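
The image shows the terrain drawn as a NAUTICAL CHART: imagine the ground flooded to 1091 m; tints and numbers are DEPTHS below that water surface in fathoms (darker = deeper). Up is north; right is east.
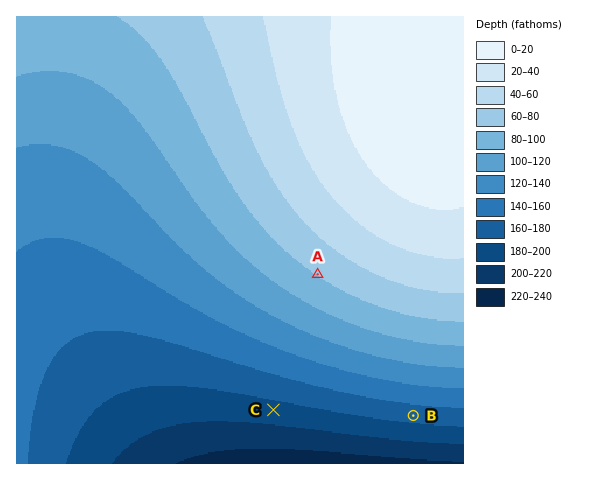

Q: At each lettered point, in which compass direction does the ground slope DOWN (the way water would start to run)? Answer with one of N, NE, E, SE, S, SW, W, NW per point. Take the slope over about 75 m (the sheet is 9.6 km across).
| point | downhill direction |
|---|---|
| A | SW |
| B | S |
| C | S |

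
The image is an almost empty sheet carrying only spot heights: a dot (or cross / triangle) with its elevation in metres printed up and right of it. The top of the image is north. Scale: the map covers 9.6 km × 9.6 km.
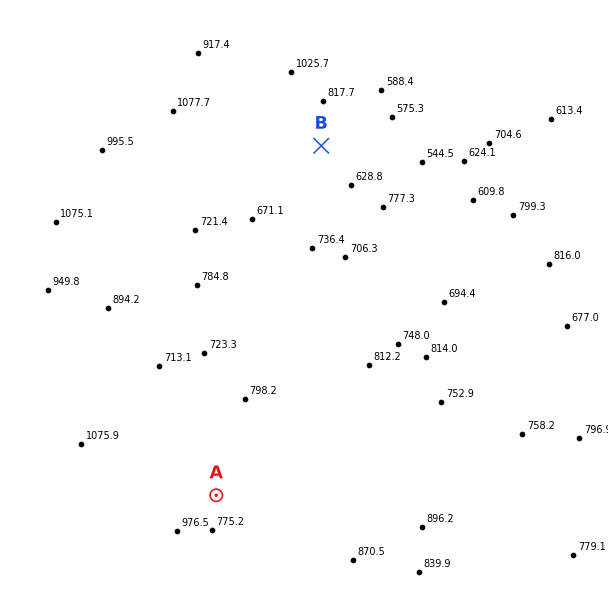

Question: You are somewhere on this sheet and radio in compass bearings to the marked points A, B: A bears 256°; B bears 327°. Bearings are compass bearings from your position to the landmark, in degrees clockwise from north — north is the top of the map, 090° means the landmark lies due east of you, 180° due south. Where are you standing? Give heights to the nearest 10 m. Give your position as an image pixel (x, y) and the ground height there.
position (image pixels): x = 502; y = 424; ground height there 780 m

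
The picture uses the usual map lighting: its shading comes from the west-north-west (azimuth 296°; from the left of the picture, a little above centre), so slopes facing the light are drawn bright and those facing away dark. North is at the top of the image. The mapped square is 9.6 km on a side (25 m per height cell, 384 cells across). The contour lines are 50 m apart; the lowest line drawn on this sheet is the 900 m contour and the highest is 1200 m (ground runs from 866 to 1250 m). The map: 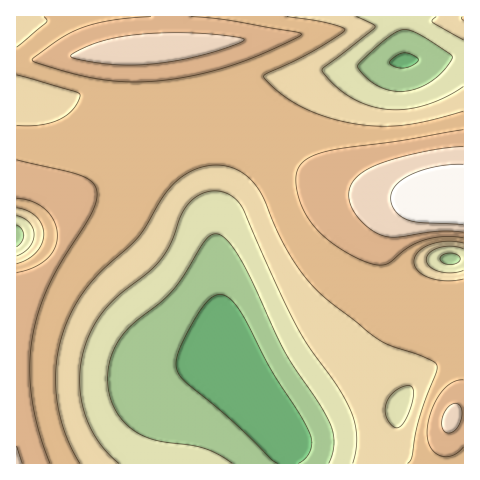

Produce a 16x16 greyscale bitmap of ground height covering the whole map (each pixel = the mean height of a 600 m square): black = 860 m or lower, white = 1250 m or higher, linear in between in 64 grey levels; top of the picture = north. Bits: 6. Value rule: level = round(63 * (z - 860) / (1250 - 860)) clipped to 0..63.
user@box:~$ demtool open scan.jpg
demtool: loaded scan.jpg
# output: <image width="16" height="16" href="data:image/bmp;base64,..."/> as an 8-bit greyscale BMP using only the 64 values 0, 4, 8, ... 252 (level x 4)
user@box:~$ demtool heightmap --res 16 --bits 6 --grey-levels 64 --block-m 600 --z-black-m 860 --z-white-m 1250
<image width="16" height="16" href="data:image/bmp;base64,Qk02BQAAAAAAADYEAAAoAAAAEAAAABAAAAABAAgAAAAAAAABAAATCwAAEwsAAAABAAAAAAAAAAAAAAEBAQACAgIAAwMDAAQEBAAFBQUABgYGAAcHBwAICAgACQkJAAoKCgALCwsADAwMAA0NDQAODg4ADw8PABAQEAAREREAEhISABMTEwAUFBQAFRUVABYWFgAXFxcAGBgYABkZGQAaGhoAGxsbABwcHAAdHR0AHh4eAB8fHwAgICAAISEhACIiIgAjIyMAJCQkACUlJQAmJiYAJycnACgoKAApKSkAKioqACsrKwAsLCwALS0tAC4uLgAvLy8AMDAwADExMQAyMjIAMzMzADQ0NAA1NTUANjY2ADc3NwA4ODgAOTk5ADo6OgA7OzsAPDw8AD09PQA+Pj4APz8/AEBAQABBQUEAQkJCAENDQwBEREQARUVFAEZGRgBHR0cASEhIAElJSQBKSkoAS0tLAExMTABNTU0ATk5OAE9PTwBQUFAAUVFRAFJSUgBTU1MAVFRUAFVVVQBWVlYAV1dXAFhYWABZWVkAWlpaAFtbWwBcXFwAXV1dAF5eXgBfX18AYGBgAGFhYQBiYmIAY2NjAGRkZABlZWUAZmZmAGdnZwBoaGgAaWlpAGpqagBra2sAbGxsAG1tbQBubm4Ab29vAHBwcABxcXEAcnJyAHNzcwB0dHQAdXV1AHZ2dgB3d3cAeHh4AHl5eQB6enoAe3t7AHx8fAB9fX0Afn5+AH9/fwCAgIAAgYGBAIKCggCDg4MAhISEAIWFhQCGhoYAh4eHAIiIiACJiYkAioqKAIuLiwCMjIwAjY2NAI6OjgCPj48AkJCQAJGRkQCSkpIAk5OTAJSUlACVlZUAlpaWAJeXlwCYmJgAmZmZAJqamgCbm5sAnJycAJ2dnQCenp4An5+fAKCgoAChoaEAoqKiAKOjowCkpKQApaWlAKampgCnp6cAqKioAKmpqQCqqqoAq6urAKysrACtra0Arq6uAK+vrwCwsLAAsbGxALKysgCzs7MAtLS0ALW1tQC2trYAt7e3ALi4uAC5ubkAurq6ALu7uwC8vLwAvb29AL6+vgC/v78AwMDAAMHBwQDCwsIAw8PDAMTExADFxcUAxsbGAMfHxwDIyMgAycnJAMrKygDLy8sAzMzMAM3NzQDOzs4Az8/PANDQ0ADR0dEA0tLSANPT0wDU1NQA1dXVANbW1gDX19cA2NjYANnZ2QDa2toA29vbANzc3ADd3d0A3t7eAN/f3wDg4OAA4eHhAOLi4gDj4+MA5OTkAOXl5QDm5uYA5+fnAOjo6ADp6ekA6urqAOvr6wDs7OwA7e3tAO7u7gDv7+8A8PDwAPHx8QDy8vIA8/PzAPT09AD19fUA9vb2APf39wD4+PgA+fn5APr6+gD7+/sA/Pz8AP39/QD+/v4A////AKyMbFREQDw0IBAcRGRwiKCkgFxANCwsIBAMIEhgXIi8nHhUOCggHAwIGDhYZFxwqJx4VDgkHBAIDCxMZHBwdIicgFxALCAUCBxAYHB4gISMpIhsVEAwHBQsUGx4gIiQlKSUgGhYQCwkPGR8iIyQhHxwmJCAbFQ4NFB0iJigoHRMXJicjHxkRERggJiovMzQzJyknJSIdFhYcIygtMjc8PignJiYkIh4eISUoKy8zNjkjIyMkJSQjIyMkJCUlJyksHB4hIyUlJCMiIR8dGhkbHhwfIyUmJiUjIB4bFhENDxQkKi4xMTAuKyYiHRYPCAkPHSQoKy0tLSwpJiIeFw8RFw="/>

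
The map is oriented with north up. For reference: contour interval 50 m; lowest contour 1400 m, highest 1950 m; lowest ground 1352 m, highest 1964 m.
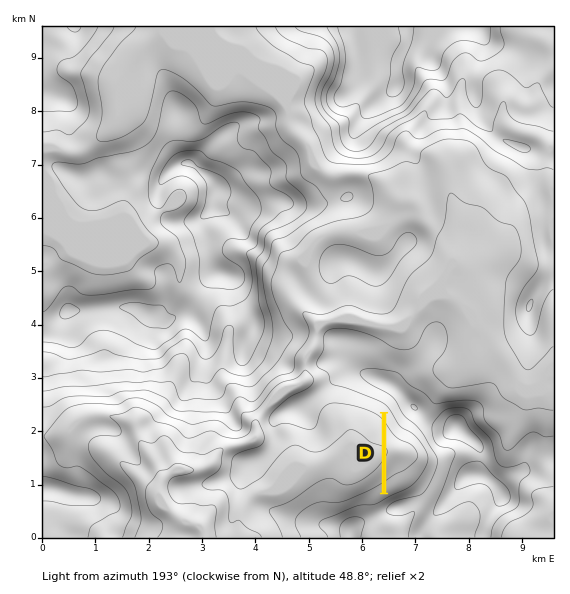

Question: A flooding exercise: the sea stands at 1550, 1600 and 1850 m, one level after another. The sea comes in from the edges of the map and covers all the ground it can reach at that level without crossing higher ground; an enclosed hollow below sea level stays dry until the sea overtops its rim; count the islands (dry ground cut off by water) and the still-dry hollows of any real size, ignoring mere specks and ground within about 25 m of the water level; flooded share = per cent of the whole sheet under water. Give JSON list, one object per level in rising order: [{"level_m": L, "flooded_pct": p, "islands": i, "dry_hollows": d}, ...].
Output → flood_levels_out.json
[{"level_m": 1550, "flooded_pct": 14, "islands": 0, "dry_hollows": 0}, {"level_m": 1600, "flooded_pct": 26, "islands": 0, "dry_hollows": 0}, {"level_m": 1850, "flooded_pct": 92, "islands": 1, "dry_hollows": 0}]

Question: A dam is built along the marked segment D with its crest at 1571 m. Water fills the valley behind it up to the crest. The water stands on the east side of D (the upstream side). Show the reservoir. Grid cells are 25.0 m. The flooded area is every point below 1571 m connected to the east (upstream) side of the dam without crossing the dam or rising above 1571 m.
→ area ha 58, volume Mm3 16.51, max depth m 72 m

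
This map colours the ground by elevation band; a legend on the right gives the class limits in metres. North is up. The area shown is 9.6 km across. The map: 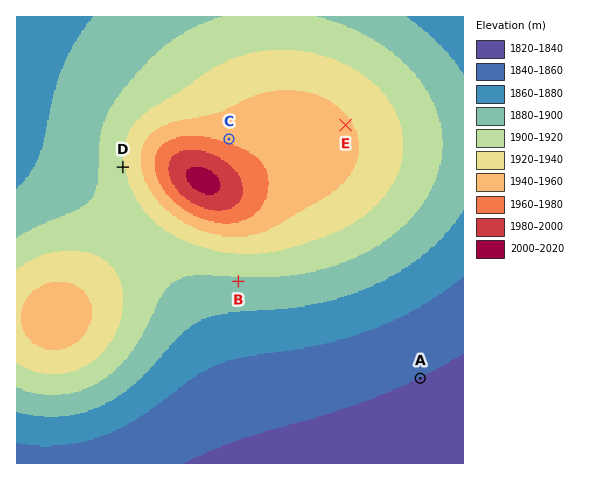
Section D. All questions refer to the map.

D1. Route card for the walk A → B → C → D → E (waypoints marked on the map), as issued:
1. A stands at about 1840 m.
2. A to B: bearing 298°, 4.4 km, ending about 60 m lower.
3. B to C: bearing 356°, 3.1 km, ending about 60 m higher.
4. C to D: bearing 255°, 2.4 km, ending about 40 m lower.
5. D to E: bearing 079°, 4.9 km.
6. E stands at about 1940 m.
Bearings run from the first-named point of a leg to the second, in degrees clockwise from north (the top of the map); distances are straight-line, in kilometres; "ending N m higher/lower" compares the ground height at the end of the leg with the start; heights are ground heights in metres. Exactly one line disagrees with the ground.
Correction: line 2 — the sense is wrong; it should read higher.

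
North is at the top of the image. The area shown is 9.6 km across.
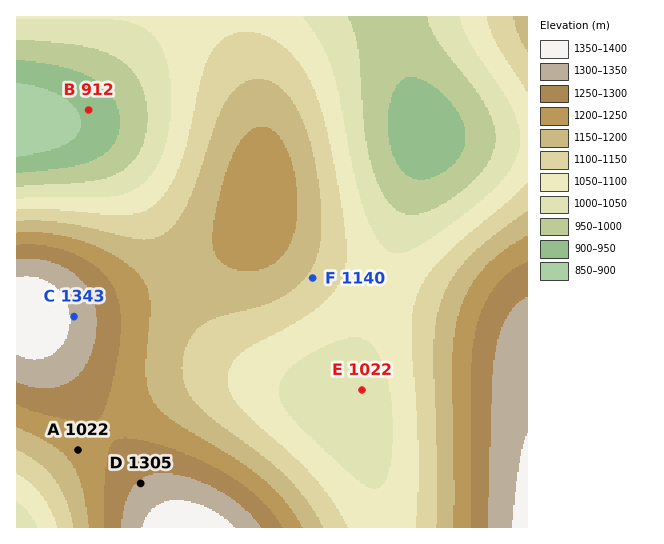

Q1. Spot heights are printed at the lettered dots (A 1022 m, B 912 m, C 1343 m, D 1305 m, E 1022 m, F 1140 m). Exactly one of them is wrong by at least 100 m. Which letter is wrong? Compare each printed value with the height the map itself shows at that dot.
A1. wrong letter A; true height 1222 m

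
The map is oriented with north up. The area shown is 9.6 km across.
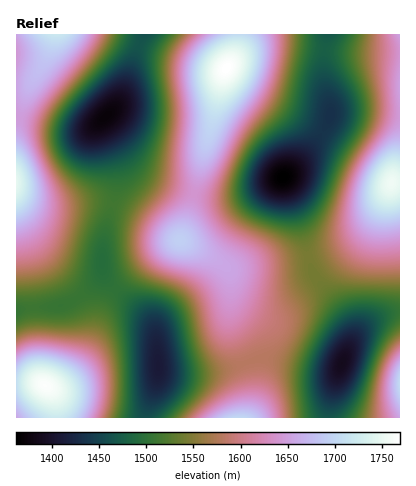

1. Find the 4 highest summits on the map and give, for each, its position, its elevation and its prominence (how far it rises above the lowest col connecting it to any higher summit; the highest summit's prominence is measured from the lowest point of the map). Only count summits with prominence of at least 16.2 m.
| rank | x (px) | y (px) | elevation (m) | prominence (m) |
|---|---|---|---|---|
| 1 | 226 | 68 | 1769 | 407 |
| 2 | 46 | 386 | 1766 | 256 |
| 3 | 392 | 182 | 1756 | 212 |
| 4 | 180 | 240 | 1693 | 54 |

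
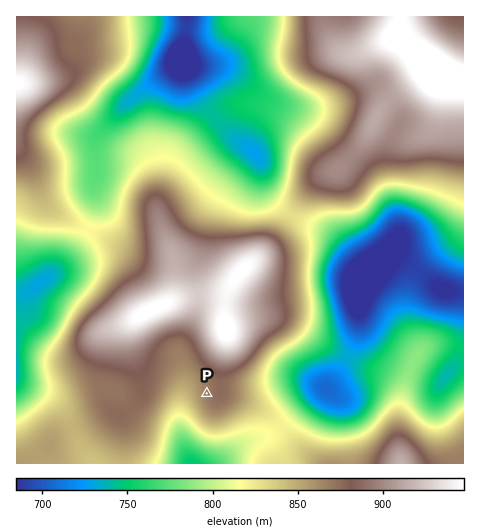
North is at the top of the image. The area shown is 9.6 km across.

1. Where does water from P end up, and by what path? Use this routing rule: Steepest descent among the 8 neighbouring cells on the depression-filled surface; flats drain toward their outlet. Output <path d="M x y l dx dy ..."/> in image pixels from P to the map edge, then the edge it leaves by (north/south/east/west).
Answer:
<path d="M207 393l-13 0-12 12 0 37 7 18 0 3"/>
exit: south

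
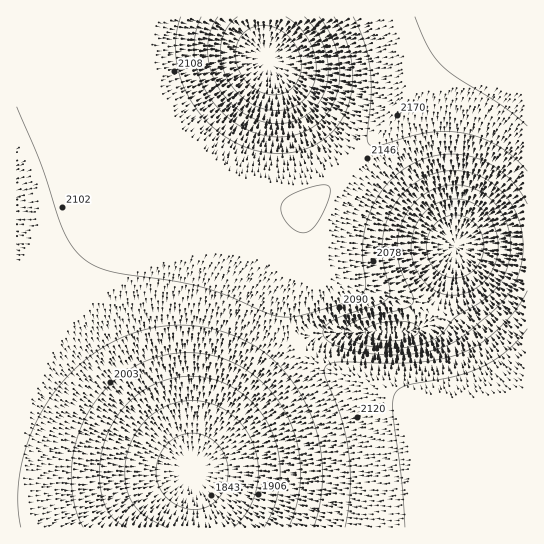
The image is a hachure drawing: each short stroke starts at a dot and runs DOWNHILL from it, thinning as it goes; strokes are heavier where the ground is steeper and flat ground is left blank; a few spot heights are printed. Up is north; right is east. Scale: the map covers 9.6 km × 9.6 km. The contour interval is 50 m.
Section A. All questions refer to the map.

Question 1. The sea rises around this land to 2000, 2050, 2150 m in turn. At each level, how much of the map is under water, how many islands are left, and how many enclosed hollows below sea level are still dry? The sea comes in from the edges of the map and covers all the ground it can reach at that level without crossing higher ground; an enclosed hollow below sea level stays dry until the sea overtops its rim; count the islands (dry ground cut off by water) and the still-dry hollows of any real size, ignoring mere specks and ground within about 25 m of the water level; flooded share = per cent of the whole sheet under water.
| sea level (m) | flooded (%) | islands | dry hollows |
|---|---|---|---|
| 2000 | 17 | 0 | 1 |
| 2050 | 25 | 0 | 1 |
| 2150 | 84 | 0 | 0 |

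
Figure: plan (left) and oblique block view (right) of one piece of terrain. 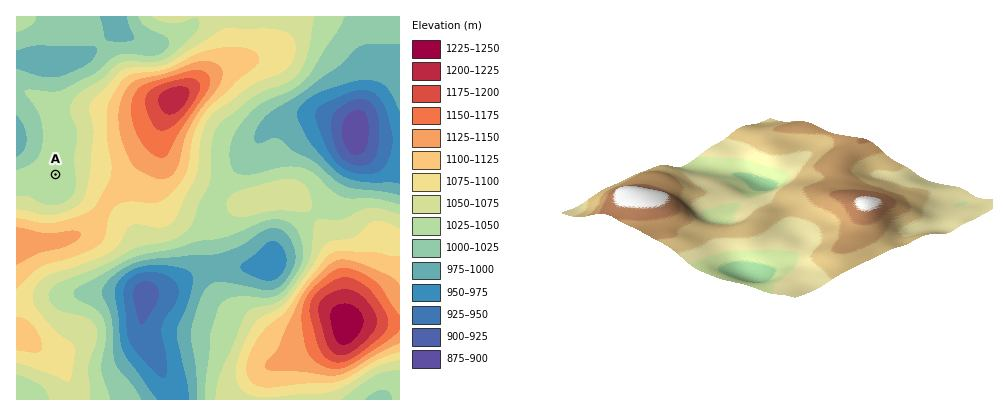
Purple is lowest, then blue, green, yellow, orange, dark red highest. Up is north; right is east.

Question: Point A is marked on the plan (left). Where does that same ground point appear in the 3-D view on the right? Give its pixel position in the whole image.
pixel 886 178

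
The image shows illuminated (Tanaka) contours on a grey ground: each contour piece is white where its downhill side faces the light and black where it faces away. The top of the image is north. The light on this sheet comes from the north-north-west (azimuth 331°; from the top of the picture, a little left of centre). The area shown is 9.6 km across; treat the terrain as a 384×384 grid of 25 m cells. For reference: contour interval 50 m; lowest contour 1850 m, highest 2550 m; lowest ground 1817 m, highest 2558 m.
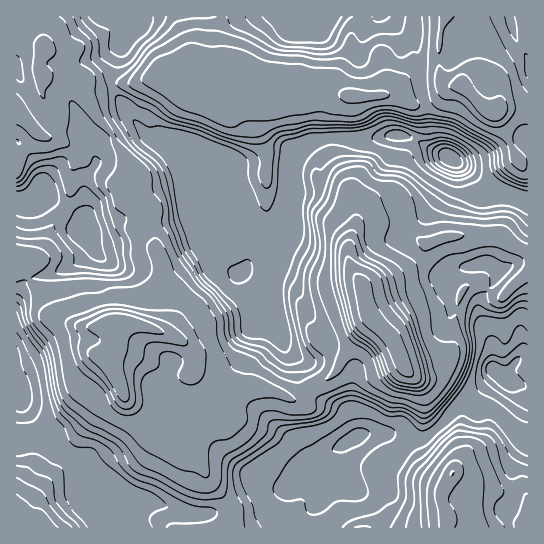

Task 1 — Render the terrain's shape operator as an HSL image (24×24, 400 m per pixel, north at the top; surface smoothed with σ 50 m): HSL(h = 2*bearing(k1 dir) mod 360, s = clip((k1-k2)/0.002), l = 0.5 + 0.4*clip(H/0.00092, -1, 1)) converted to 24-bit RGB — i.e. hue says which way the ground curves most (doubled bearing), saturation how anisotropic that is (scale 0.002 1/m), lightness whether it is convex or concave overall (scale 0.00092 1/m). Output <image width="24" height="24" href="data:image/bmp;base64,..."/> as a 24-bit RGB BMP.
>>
<image width="24" height="24" href="data:image/bmp;base64,Qk32BgAAAAAAADYAAAAoAAAAGAAAABgAAAABABgAAAAAAMAGAAATCwAAEwsAAAAAAAAAAAAAaJ17is6HolZIci9ifnZpWGOCX8akj4kiTkkNkm8br8p2Wkl4gW6IbJWJZ2OYMqNAu0iHbUeulEOquL94yNiSXKt8N2yIblKvga+mv5BZaTxlc2t4gG1veEEyWEEglV03w715Sux+TbmHgUaHRpV5rWd6UIpikHpaiHRLLlBah0Nt5tmklq0zoaFoVVW0P6TJnmZ8sGt4hEiXiVx4fixmvnSSdJ26j8/Ljbe32dudNhs2Y39Wm19yTJJ0r3eiV0uQhKCCPmSYX5/Gini/+tHVRp+5Y7GVQY6pml9EklNqnzxSXUk7dDxAj8J8h7GugZGRkpZ90j5VvluNKIFAQZBTmX5ZNI4rL5mts324a36cLJBTOGWi6KyLx462cKKsMG+Ic2imekhhliw/sliMcsjAXMFveYt+fYCFin6Ek3yaw5ywkn7EdhUfUmASfK0lKYMoOV8YiosugTsZADMFj+xKyEl91E5kfDmIeCx5oRSJwNeEhc/L0xl4UvxnUISXf3J2g4VyfYaEpo98rC2HkHnW1tv1VdrwGydTbBkqzncgIcZi4fyPADMRfm9Ap8NbVZTBWz9hbSqb0uyzZSdGg/lwgtpoSztemFNodrBcYomEhnmQhJnBkMPj1Cjr9YLDKBraeIXn7D6Vn/aFWP/uIcb6CbVwL7y3aBorjlOaHEeq4EU6cXbJn/CaqTxzTJCoQm6UybyPWH2Vdaq1gMylRTd2aBgl700mrkPIOBZYzPbA1/fUOxWc+Lu6DqaGMQIGJpiOhCpXMuM6PnuxpddpsodWp1pXfCk3R+SxctCpWtJyIbm4yzBARRJG2yReUtOOrRJGFZSMmfObwPKkOBBi6eW3aADrgVXgFiWamzTck+TBUK3mu6/ywbLqo7X4sMb9umnLjE590+OeHRhGhHJKOBVTlOqOn0B5shDYxPDYkNWl4E1xQzZ97ORROQo6jociFyZ5CO9zqbB5U4FFNHckorgZeEUXdFEtn3tXfcyucNnkjhmWgnGJKxya3kMxszG3ifJNpceFbNBcdyVgWXmu3lZZQgGI/8z0CjlzGNKEDedDZ3nhkaTefmHj2DibnnZverp/Te1uWw4ufE12jXF8K36mvUjDZh681e+4uOHEqFvEd0ugcDZ3TLOby5TvCIqk/67usa7kf4TWEKhHYl4XKgkOyLNZmLF4ieuNcxNkhFt3XmaOfIxwPGp4UISZoCiq4f/MMrpVpzVttDyLq0ldeHsyRlYWaUclJ58OTlikzIhyezpSVyNek0N9i9Fyp9GXxcNSWSlqgXmDhnmHnn9oS4iKLB1NOdlJ/fzOXiJZgW9DOZa0so/Yr6LijoXnlbLmffDjZD9rw1hovzNgKSJVwsdijslTvtt3HRuKb1N+gn19eGiEubF4SW2IEBKWyOmvqcc7wUingHeTUrdXOpRlZbScVXDGuobNxl2gNIsPOilP7JtgLB9kftd9gcKFtNeGUBmCcGh/g4V/bVN82cBkL4CZGYSGzXAvur11m3CkfYWxms/KWprEmkGSbzgqbWQUMxcAKfDoETM03t1/JZLFrW/Gu8mOpN2+XR+Bc3GCg4J9U0KF8/PJGiyARHrYGqe95s3af9/AQ5vWy1RJMNaoIwiT/wFg1QCK1Pfc/gbHX3bFL+J8aEiGNMFbk/qukBk+fEFzfmlkbT8lUEIWqf8xGy1tJpBXV7dsUb0t21Ucgieh5LNnMxoALQcGZpUFRL4VtumtS8eljKHIdzevc1Cfn/msVg46fzAmUikPYi0QXN/um9vp2piAlxtLOWsLPUUANC8AO2MAMzAAOB8AsRAfKzeTZ8y/S/9QdpQdY56ptq5eckGOhdN2pqosSwclhyldu9vulL/pdbOhjmZunG2fmn/MppHllYrtxJnu6X3fDyLg0e76hF36TprkfN3o2d/yKGPOnh6luLh6TUSEpNR6kAC2m4PnktfeeqOagmihiqLCc4jDd4XAf2ayh3GMUm2in9ftl3nxnH/sTHKurCLTp6HnXNyuublaRIuyah2sqJd6PbaKbdZqHU6ej0TYz56wh3uRZJl0i3tdg3NjbZ6qgIrLkqvXionaWLi2iUJifrFwlC+5hOg7L61kv2elj7+OpD2JXrJ+l6SKgqPJbZXULj1PGGJX1IuLxoa+io+zg4ezmMXSZM63IpdqqXAlVB824mhFUoO5uHdzZyqA68VwPn9zhJVNrLJUiiKKgKWXirCGf7+MfDmJs1CzP3N+NWYmjMBpp3u3w6BdeIMzj3JIajVMeHpRL2dq4cuXPJl7jkBaej6M18Zlo7JHb4p9h7xsWi2I"/>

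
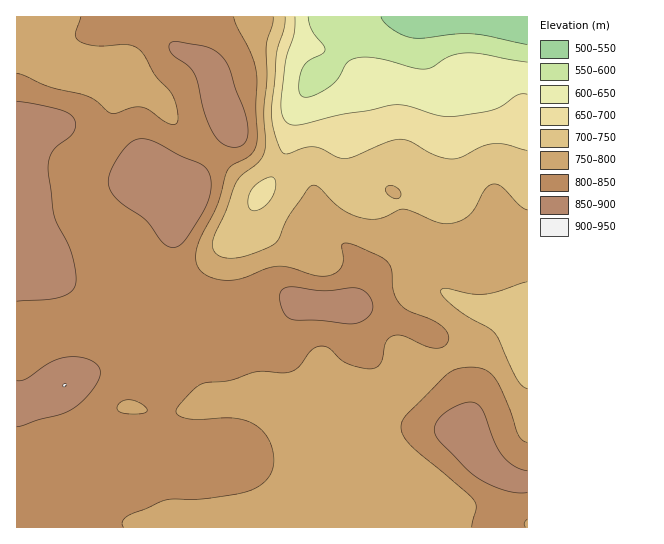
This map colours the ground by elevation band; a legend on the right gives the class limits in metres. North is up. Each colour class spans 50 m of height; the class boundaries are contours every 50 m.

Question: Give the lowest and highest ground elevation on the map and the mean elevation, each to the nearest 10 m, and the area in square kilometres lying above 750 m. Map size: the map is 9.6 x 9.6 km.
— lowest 510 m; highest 900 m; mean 780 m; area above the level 71.7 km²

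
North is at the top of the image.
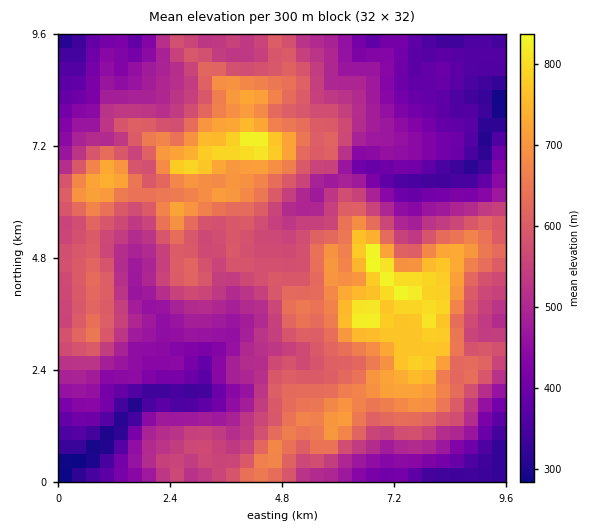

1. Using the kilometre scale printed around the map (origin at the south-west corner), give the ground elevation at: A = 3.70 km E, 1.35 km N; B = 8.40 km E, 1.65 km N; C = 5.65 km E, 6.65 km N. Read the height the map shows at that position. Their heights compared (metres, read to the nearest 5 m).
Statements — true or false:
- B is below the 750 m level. true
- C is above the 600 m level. false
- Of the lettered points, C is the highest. false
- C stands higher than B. false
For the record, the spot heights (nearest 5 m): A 480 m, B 625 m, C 530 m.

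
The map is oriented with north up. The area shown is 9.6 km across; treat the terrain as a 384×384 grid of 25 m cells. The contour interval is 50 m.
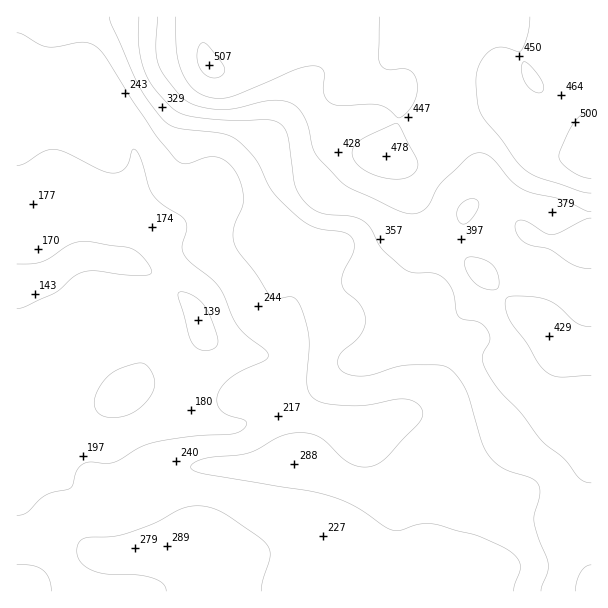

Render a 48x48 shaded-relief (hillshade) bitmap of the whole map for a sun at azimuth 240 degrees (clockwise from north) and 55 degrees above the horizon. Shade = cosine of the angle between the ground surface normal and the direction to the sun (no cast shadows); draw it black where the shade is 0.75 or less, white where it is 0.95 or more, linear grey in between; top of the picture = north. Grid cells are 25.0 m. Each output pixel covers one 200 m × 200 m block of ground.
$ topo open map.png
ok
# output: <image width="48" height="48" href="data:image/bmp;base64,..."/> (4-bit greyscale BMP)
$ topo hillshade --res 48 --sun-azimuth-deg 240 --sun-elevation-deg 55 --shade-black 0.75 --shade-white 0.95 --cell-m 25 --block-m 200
<image width="48" height="48" href="data:image/bmp;base64,Qk32BAAAAAAAAHYAAAAoAAAAMAAAADAAAAABAAQAAAAAAIAEAAATCwAAEwsAABAAAAAAAAAAAAAAABEREQAiIiIAMzMzAERERABVVVUAZmZmAHd3dwCIiIgAmZmZAKqqqgC7u7sAzMzMAN3d3QDu7u4A////AEQzRnd3d3ZmZlREVVVERVVVVVZmeIiId0Q0V3d3d3ZmZlQ0VVVEVWZlVWZmd4iIdjM0eIdnd2ZmZlQ0VVREVmZlZmZneJmYdjNGd2VWZlVWZUM0RUREZ3dlZmZ3iZmYdkRXdTM0RVVVRCIjRERFZ3ZmZnd4iZiHdlVmUyNFRFVEMhI0REVXiHZmZ3d3eId3dlZlQ0VmVVVDIiNFVWZ4iHZmd3Zmd3d3d1VURWd2ZVVDM0Vmd3iIh2ZndmVWd3d4d1VVVndmZVVVVmd4iIh3ZVZmZlVmd3eId1VVZmVWZmZmd3eIh3ZURFZmZVZnd3iJh1VWZVVVVVVmZWZ3ZUMiNFZmZWZnd3iZh1VVVVVVVEREMzRVVCIjRVZmZVZnd4mYZlVVVVVVVEMzIjRVQyI0RWZmVWZ3d5mHVVVVZlVVVERERVZlRDNFVWZmZmd3eJl1RFVVZmZVVURWZ3ZlVVVmZmZmd3iIiZhlRFVVZmZVVURWd3ZmZ3d3dmZ3eIiImZdlVVVVVmZVVERWd2VVeIiHdmZ3eIiZmYdlVlVVVmVVVENFZmVFaJmHdmZ3eImqmHd2ZlVEVWVVVDI0VVVFeJmHdmZ3eImZd3iHd1VEVWVVVDI0VWZmeZl2ZmZ3d4iHZ4mHZlVUVVVVVCI0Z4iHiZh2ZmZmZnd3eZl1RFVUVWZmVCEleqmHeJh2ZmVVVnd4mpdTM1VUVmZmVCE2m6mHd4h2d2VVZ3eJqXUyNFVVVmZlUxFIq6h2Z4h2d2VVaIiJl1MzRVVVZlVUMiR5qphmZ4h3d3ZmeJmYZUREVVVWZUQzM0eaqYdmZnh3d3d2eaqGVEVVVWZmVUM0RomZmYdmVnd3d3iHiqlkRVVWZnZVVVVWeJmZiHdmVnd3eImIiIZURVZnd2ZVVmZniIiIh3ZmZnd4mZmHd2VFVmZnd2VVVndnd3d3d2ZmZ4iJqph2ZmVVZmVWZlVVVmZmd3d4d2ZniamZqph2ZmVVZlNFVVVVVVVmeIh3dmZ4q7qYmZh2VmVVVUNWd1VVVVZneId3Zniau6mIiZh1RVVEVVaJqlVVVmdneIdmZ4mqqph4mZhkNFVEV5mqulVWZ3dmeIdmaJqqmYiJqYdUM0VWirqqqlVWeIdVeZdmeaqZmZmaqXZCI0RYrLmZmFVniHZFiphmiamImpmZh1QhI0V5u5dnd1VniGQ1m6iIiamImph3ZUMRNGaKqWVXdlVnh1NHrLmZmZiIqph2ZVQzRniJhkRndlZ3dkRZzcuqmYd4qph3ZmVEV3iIdURnZmZ3ZURq3cy7qHZ4mZl2ZmZUVnd3ZERndnd2VEWM3czLl2VniIh2ZmVEVWZ3U0Vod3d2VFat7czKhlVWZ3dmVVVERVZ2Q0Z4d3dlRGi93Ly5ZERFVmZlVERERFZ2RFeIdmZlVXrNy7unQzNEVVZlVERERVZlRGd3ZWZmZ4q7uqqWMjNFVVVVVEREVVZlVWd2VGd3d5qqqqqFMjRVVVVVVERFVVVlVWdlVXd3d4mZqqqFMzRVVVVVVERVVVVVVndlVQ=="/>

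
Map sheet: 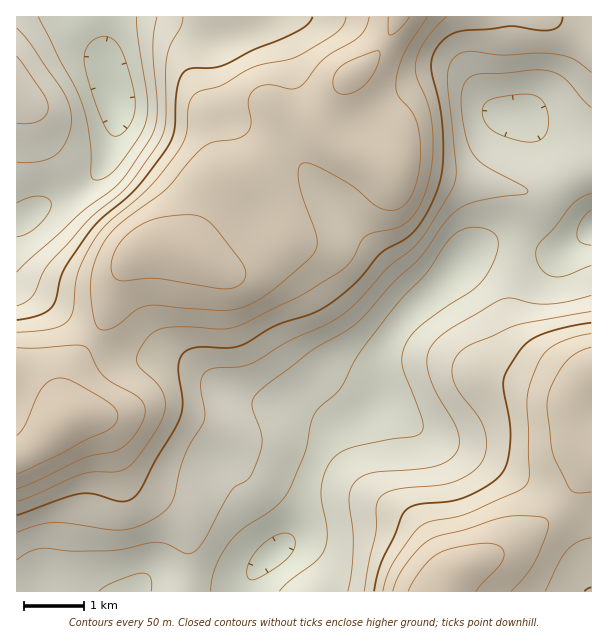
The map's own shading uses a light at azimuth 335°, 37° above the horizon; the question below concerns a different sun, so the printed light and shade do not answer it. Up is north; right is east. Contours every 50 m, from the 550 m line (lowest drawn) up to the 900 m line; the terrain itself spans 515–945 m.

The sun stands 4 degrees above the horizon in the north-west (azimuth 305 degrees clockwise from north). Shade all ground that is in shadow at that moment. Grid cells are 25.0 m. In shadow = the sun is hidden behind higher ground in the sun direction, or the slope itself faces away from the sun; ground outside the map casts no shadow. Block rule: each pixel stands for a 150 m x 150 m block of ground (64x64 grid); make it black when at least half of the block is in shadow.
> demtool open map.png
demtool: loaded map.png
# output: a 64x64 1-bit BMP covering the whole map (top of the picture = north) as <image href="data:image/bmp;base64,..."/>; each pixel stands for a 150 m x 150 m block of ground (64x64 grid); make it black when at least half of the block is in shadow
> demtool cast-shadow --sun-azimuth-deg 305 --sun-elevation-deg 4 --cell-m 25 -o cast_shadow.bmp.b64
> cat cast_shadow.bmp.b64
<image width="64" height="64" href="data:image/bmp;base64,Qk0+AgAAAAAAAD4AAAAoAAAAQAAAAEAAAAABAAEAAAAAAAACAAATCwAAEwsAAAIAAAAAAAAA////AAAAAADAH//+AAB//+B///8AAD//+////4AAH///////wAAD///////AAAD//////8AAAH//////wAAAH//////AAAAO/////8AAAAD/////gAAAAP////+AAAAA/////wAAAAD/////AAAAAP////8AAAAAf////wAAAAAf///nAAAAAA///+AAAAAAB///wf/8AAAB//+f//4AAAAf/////gAAAAP////+AAAAAf////wAAAAA/////AAAAAB////8AAAAAH////wAAAAB/////AAAAD/////+AAAAP/////4AAAA//////wAAAB//////gAAAH//////AAAAf//////AAAA8B//////wADgD//////gAAAD//////AAAAD/////8AAAAH/////wAAAAH/////AAAAAMf///8AAAAAA////wAAAAAA////AAAAAAB///8AAAAAAD///wAAAAAAP///wAAAAAA///8AAAAAAB///QPAAAAAH//8A+AAAAAf//wH8AAAAA///h/wAAAAD///H/AAAAAP//8f8AAAAA///h/wAAAAD//8D/AAAAAP//wP4AAAA///+A/gAAAH///4D8AAAAP///gPwAAAAf//+B+AAAAA///8P4AAAAB///gTAAAAAH//+AAAAAAAP/wAAAAAAAA/+AAAAAAAAB/4AA=="/>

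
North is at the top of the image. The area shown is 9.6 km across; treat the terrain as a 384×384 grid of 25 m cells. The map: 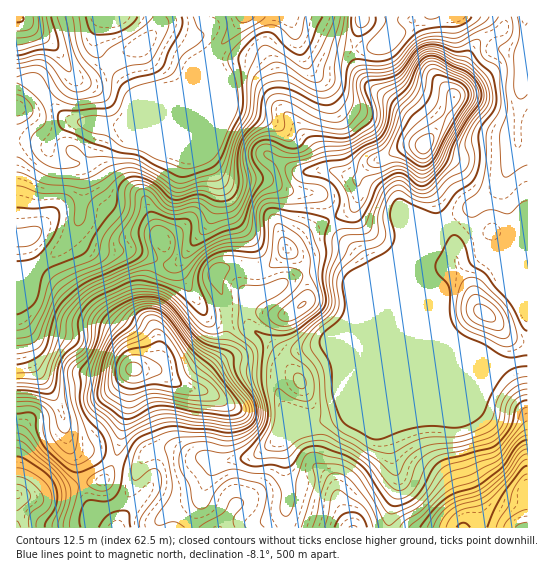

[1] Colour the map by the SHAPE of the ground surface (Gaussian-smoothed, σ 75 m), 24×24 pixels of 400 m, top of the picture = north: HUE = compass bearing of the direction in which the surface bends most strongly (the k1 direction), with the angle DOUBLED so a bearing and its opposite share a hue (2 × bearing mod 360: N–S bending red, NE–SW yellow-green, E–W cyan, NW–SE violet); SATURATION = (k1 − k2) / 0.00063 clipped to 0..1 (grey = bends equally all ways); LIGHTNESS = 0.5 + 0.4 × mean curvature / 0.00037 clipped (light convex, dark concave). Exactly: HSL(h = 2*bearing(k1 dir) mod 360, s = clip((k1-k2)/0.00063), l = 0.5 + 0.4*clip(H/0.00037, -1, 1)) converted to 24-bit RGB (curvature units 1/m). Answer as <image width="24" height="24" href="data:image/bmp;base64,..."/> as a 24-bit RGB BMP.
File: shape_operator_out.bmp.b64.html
<image width="24" height="24" href="data:image/bmp;base64,Qk32BgAAAAAAADYAAAAoAAAAGAAAABgAAAABABgAAAAAAMAGAAATCwAAEwsAAAAAAAAAAAAA0Is3y8A3L25pSmp5hKpfu1dNSnFXcZRlV3uLq2pnnHBab5VaT1h7ZW2CgJBumL+AvrOKCUKqW2DIfmvE0bTJmV/CT4imtbR8oKnIyrTLUCfQizmcRb88aEyvtHmWXJuOU26EfHKfoJGnoouoS02RVm+Co6qAhrtwlLZ2LD52P0hWa5FRgb5SlkW3yl7X0X12trd6otC9XAu+jmHN2Y2OMmyBvJ+JYnuQZWeGSZRqabBqrXC1bUC8oF+rcMiYosCqnXOvXyl5TWZ/X6p1h61zT4KBOGKR77Cdpdt6hUwzYRtVdGxD8IY8MoYudpg4k1xHZ1U2j24fcqIBCnITPzZ/lsjFfb+hlK91kTVyfUSTYpulXryXZ5WnfXSoLCaD4u6d3oxBdz5eViB0o0M61IotzIc0T3Y4bDclg1YxnJA+z+hXAM1tGHFvUZYltM8pcT82fEBBbIFdX45TeZREXHA1X3M8NjZS5v4zvKjYszTtWwx/306Jorhr1beNdj2GiFKNg6O4nOvw0Pv5SVX/LhBvmKxMS8NJdEx8gH5+f4B+fYJ1g4NugIFxTnlnO0yBveOZqoFNewBlwDi+UzbY8Ke9z5qGOzrXlt/3sd/6xPzt0Z03hwBjYCWctNeoPE+ZbGWCf3+Af4CAf3+Af3+Af4B/dX+CK5iJgdJchDs5KxeMtcjdFQvR47zB6d7tb2vSfdCTTdjE20NNoSM1UjOHN5ypp8mNiTSpdG6DgIB/gIB/f3+Af3+AgH9/gH9/WIVSbJstYEiRQzKGdp0qJT1bndqH3H+Jy3lyq/e8FVa6zhaQ1nKyyg6hoqIfVZMUYDxsf36Af4B/gIB/f3+Af3+AhG1wf0MzspcxN9CwOjhoe0yrrGa8TbvNQ9BRxT5A3fnSeuR7LgMwqkcTmEclvhqo8pi+3r82CW0uSI17f3+Af4B/f3+Afn2AqSClyn6zt/fWGUy8QW53NZaMarG5g7e9Yq/Beu3P8/XEuABgUAFGutdgUVaWNrivclvQ/M/rl8X0ES2Zf3+Af4B/f3+AeHeBKkSlxO3Igc96hSCCYHKDL7mRQat5Wqt1em+S09NLrIsLgQtS2xXqv9eMkE2NiaVUKWUr2vo01moiHyJVeYF4f4B/f3+AhWqDO6mEq99egylLg216dpRWL5NHS4Q8WWovY3sYhGUV6UAAF49ED53o8dLsfHvjxi3tz3SabtR90F+MNzyaT4ZIWYlgfX6AbHSQkKt5fYxOh19wf4CAoou2ZJqlTImBUGCItWy/ZzepyeS1mYHFAGRDicQypCtplxldyuetq2yauUhVfS9XXMNeN6LFdHeCboKBlah5j1eYd5Z/eXKGeH2OtX6aVWuTWIGDPoFvtU5Pg/F8oEnuqm7eJpWdcxGJteSYjNKNq2epxkfL2XXOd+NcKUBqg2BckpZLXJtWYmeFmH6WiXOXeJeNdIanlnO9W1uxY0GggOOrpfWzEDNl43+CWSiAKiBly/N2oigekWwnajc0wZ1Y6bOKFxk7nhoLNfsJUXpPRo9QXYV5kIF3hKN2WX9uh2ZIUn1jT7G+gPSJvycnWChfjJY4lReUoCZCzdkKMG/RuJXvYXzkdpvc+EdqpBSr27kYqf9OK4uWScOLS3KGbo9/pZ9TcUplhqhwW7atPrpcs50tdyYjglxGTXI/Ex1jwnbh3O/nN/H1oTKhdcvGPSDt4r737Xr/s6nz+/TQAIuNZmSwTFWHZHyAnJRZUJ57ULNMfl1EmHw+eVtLgnh1gH9/f4B/EFlxHeSP+MBbkRknQ9BlSKZKKkpEblcp2h9brtOO/8zS/0oQEEcrSXJpX2SDlrW+rUOmkjggeIMzVc43Tn2Ef4B/f4B/f3+AU3eDGVNN3p09lNmcbrKccECLhD5tSyEnNt1ZxaOLvlNf/8zNGZTADcTGOVqZo1tAkCN4wq2amMDUoGu9eEBuYINCYZBZeoGCcGOBJUaCf+WFrcGBklqCYStgniaapPX1RL/21iCJy6Bk1fbg3c79Sw3BLT1yXnUgPX9TgeuMXE65ukCZom2nhKuuX6GYXH10cUeTR76fasFEob9gfyt2eUePK+aDMOoxIB1crTrm0vrRQOK4ywAx1SeWNy+HiISyPvjDYclwPjJ0fmuxuYfCroKDZWWHaHSfLpqTane6q7yKep9Wa0F6XVmK27VUZ4AfFVEsALFD//iCgwhc+ydRmV1BMVCQwOLcVMjJlWyBOlaAV3Vejm1Ywnh5gIGsWW+kfZmsIIp9zZo7nj1XalqISmeD4054qOmVNVuoF7khcIgIXlciuFoi4XSVG07i"/>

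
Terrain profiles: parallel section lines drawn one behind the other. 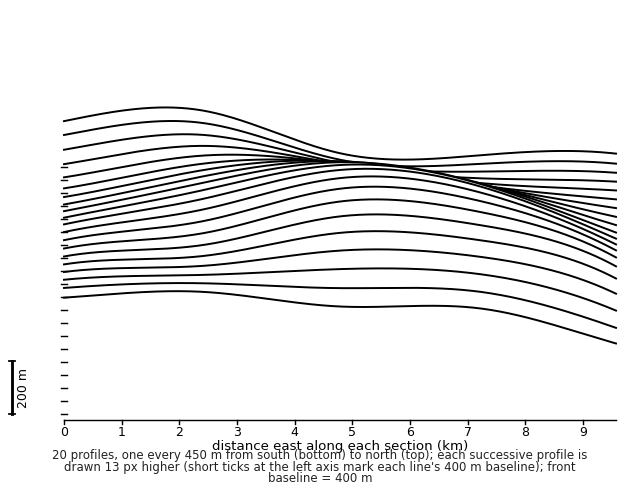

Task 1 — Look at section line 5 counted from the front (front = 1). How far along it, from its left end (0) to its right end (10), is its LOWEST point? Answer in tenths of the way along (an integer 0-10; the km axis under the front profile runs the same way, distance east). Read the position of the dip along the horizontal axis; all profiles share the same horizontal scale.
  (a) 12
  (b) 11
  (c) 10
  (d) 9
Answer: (c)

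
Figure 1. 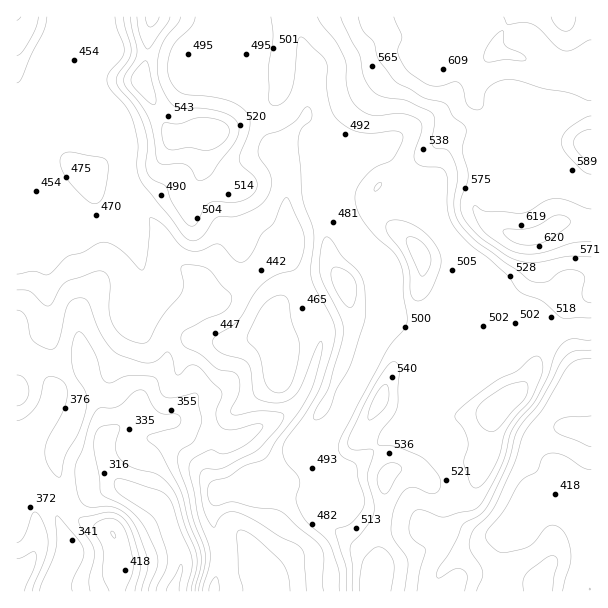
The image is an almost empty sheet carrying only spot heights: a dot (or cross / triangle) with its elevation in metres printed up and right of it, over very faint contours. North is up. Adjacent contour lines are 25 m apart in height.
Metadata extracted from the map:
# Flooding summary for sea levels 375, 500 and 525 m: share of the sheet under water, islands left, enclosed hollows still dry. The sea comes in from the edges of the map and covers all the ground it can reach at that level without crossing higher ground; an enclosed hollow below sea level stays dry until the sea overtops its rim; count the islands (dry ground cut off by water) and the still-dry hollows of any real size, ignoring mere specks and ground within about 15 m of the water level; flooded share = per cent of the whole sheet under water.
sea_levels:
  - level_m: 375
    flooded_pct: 9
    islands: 0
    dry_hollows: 0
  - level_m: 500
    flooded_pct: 61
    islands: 1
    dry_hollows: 0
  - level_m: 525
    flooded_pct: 77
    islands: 3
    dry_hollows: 0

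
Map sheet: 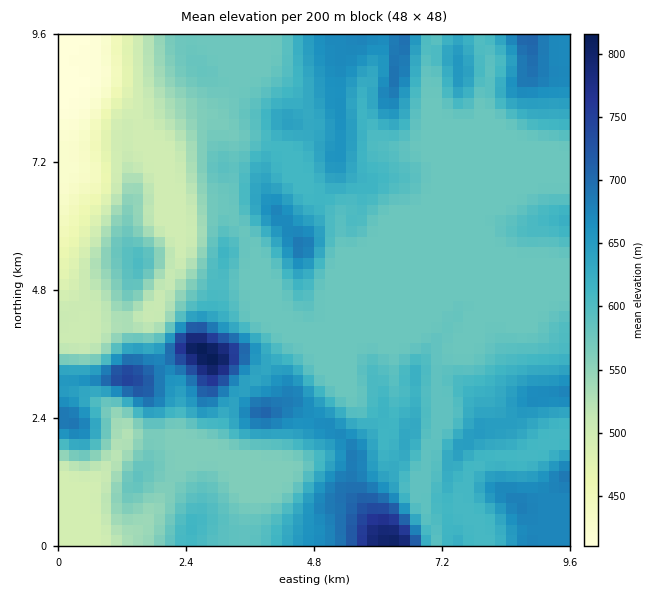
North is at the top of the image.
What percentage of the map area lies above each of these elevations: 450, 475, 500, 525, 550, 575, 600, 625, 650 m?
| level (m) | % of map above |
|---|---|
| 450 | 97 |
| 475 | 96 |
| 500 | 92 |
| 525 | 87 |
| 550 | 83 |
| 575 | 76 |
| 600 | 41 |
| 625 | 27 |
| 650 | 17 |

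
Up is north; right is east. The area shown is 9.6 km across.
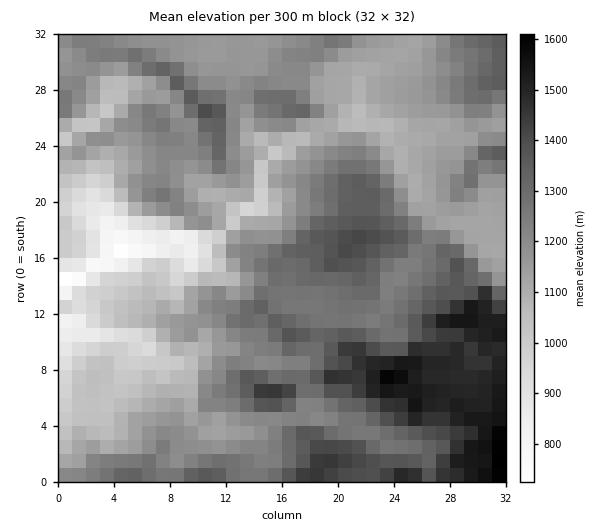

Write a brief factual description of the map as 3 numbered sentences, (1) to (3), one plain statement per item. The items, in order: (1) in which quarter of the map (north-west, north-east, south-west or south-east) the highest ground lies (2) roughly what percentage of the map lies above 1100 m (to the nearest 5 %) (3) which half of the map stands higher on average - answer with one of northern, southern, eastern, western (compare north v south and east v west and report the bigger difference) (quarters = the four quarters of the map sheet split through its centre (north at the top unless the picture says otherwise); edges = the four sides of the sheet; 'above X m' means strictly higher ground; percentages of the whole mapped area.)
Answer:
(1) The highest point lies in the south-east quarter of the map.
(2) Ground above 1100 m makes up about 80 % of the sheet.
(3) On average the eastern half of the map is the higher ground.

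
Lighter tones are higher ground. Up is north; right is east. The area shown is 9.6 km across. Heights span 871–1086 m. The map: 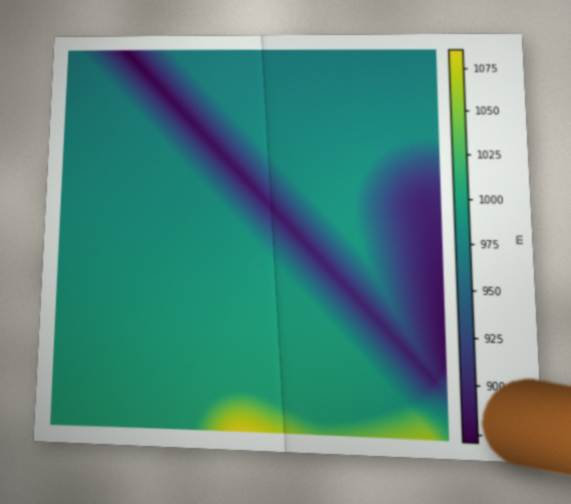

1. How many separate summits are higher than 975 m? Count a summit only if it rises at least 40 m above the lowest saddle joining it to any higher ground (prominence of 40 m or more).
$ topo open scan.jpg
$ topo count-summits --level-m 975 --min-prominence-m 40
1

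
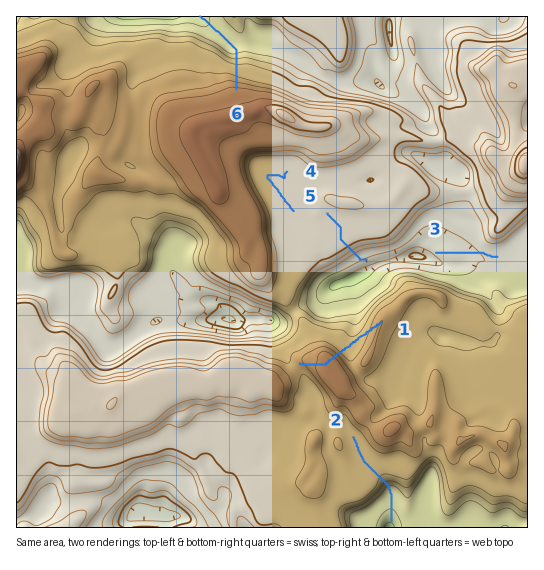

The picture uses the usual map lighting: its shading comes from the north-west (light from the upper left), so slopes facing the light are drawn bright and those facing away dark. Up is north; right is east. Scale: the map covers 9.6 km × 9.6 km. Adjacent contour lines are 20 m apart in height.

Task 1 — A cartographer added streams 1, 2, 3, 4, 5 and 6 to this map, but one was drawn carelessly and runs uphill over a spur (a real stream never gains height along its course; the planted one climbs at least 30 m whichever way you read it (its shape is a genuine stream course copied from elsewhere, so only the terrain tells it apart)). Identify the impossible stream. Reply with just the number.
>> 1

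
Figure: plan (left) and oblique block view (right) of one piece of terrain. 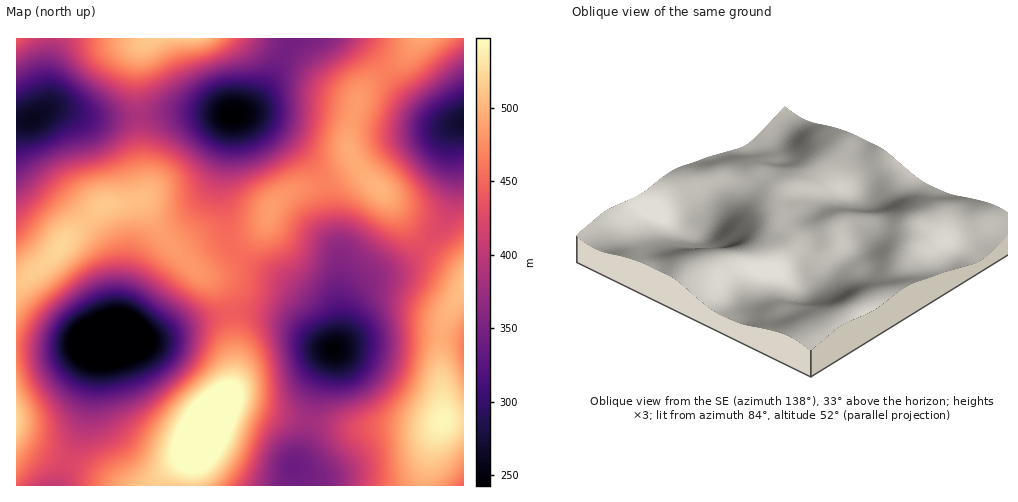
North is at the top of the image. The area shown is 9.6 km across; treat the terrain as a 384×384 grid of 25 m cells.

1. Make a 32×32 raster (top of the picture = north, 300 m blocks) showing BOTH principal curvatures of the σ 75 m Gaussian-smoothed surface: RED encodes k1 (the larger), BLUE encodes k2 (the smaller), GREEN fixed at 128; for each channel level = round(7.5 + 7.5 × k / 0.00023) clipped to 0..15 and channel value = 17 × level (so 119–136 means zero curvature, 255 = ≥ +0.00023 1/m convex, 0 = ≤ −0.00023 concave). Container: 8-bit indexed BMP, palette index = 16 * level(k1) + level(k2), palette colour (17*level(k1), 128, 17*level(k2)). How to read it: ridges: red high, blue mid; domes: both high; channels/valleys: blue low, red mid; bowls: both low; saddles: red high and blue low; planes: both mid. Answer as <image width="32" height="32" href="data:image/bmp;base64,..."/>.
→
<image width="32" height="32" href="data:image/bmp;base64,Qk02CAAAAAAAADYEAAAoAAAAIAAAACAAAAABAAgAAAAAAAAEAAATCwAAEwsAAAABAAAAAAAAAIAAABGAAAAigAAAM4AAAESAAABVgAAAZoAAAHeAAACIgAAAmYAAAKqAAAC7gAAAzIAAAN2AAADugAAA/4AAAACAEQARgBEAIoARADOAEQBEgBEAVYARAGaAEQB3gBEAiIARAJmAEQCqgBEAu4ARAMyAEQDdgBEA7oARAP+AEQAAgCIAEYAiACKAIgAzgCIARIAiAFWAIgBmgCIAd4AiAIiAIgCZgCIAqoAiALuAIgDMgCIA3YAiAO6AIgD/gCIAAIAzABGAMwAigDMAM4AzAESAMwBVgDMAZoAzAHeAMwCIgDMAmYAzAKqAMwC7gDMAzIAzAN2AMwDugDMA/4AzAACARAARgEQAIoBEADOARABEgEQAVYBEAGaARAB3gEQAiIBEAJmARACqgEQAu4BEAMyARADdgEQA7oBEAP+ARAAAgFUAEYBVACKAVQAzgFUARIBVAFWAVQBmgFUAd4BVAIiAVQCZgFUAqoBVALuAVQDMgFUA3YBVAO6AVQD/gFUAAIBmABGAZgAigGYAM4BmAESAZgBVgGYAZoBmAHeAZgCIgGYAmYBmAKqAZgC7gGYAzIBmAN2AZgDugGYA/4BmAACAdwARgHcAIoB3ADOAdwBEgHcAVYB3AGaAdwB3gHcAiIB3AJmAdwCqgHcAu4B3AMyAdwDdgHcA7oB3AP+AdwAAgIgAEYCIACKAiAAzgIgARICIAFWAiABmgIgAd4CIAIiAiACZgIgAqoCIALuAiADMgIgA3YCIAO6AiAD/gIgAAICZABGAmQAigJkAM4CZAESAmQBVgJkAZoCZAHeAmQCIgJkAmYCZAKqAmQC7gJkAzICZAN2AmQDugJkA/4CZAACAqgARgKoAIoCqADOAqgBEgKoAVYCqAGaAqgB3gKoAiICqAJmAqgCqgKoAu4CqAMyAqgDdgKoA7oCqAP+AqgAAgLsAEYC7ACKAuwAzgLsARIC7AFWAuwBmgLsAd4C7AIiAuwCZgLsAqoC7ALuAuwDMgLsA3YC7AO6AuwD/gLsAAIDMABGAzAAigMwAM4DMAESAzABVgMwAZoDMAHeAzACIgMwAmYDMAKqAzAC7gMwAzIDMAN2AzADugMwA/4DMAACA3QARgN0AIoDdADOA3QBEgN0AVYDdAGaA3QB3gN0AiIDdAJmA3QCqgN0Au4DdAMyA3QDdgN0A7oDdAP+A3QAAgO4AEYDuACKA7gAzgO4ARIDuAFWA7gBmgO4Ad4DuAIiA7gCZgO4AqoDuALuA7gDMgO4A3YDuAO6A7gD/gO4AAID/ABGA/wAigP8AM4D/AESA/wBVgP8AZoD/AHeA/wCIgP8AmYD/AKqA/wC7gP8AzID/AN2A/wDugP8A/4D/ALazs7Kzt8nI1/Xz1dr7ybazooFydWNBUYKElbbH2Nm5lpS0s8PFuJek1PX4+/vZqKWCQDFTc2R0g3SGt8fIyLiWlKOzo5WGdXOl1+n7+um5l3NAMFN1hpiVhHWoyMfXt7m1s6OThHV1hKW32fn5+dmHg4GSo7PG2cillJjJ2era29fEs6OkpbXExMfY+fn5+JeDsuPj4/X4+PXFt7ra6+3a18TDwsPFxcTD1en6+vr6ybTR0tLT9Pb29eXHuNnp6te2pKOyo6WWlJK02Pn6+/v7yLKgobOzk4OktbXG5/f3xZSDgoKChIZ1cnKGxub4+fnZlZCQknNBQWKDlMX3+PfFknFgUVFjdXVTMUGh4/T29/iXgmBRITBBU2OExvj49+OhYDAgMEBAYFAgMJHz9fb3+KdjMBAAEEJTVHTV9vX088FQEBBAQBBAcEBAkPP15vb1s4BQMCAwUFJThdb29PP04nAQIFAwABCAcGCg8PLD0+KhkJKEcnFiYoOl2Pj39vb0w1JRY0IwQYWVg7Hw0aLDxKSUtsbDsqSzw9XJ2vj39vb2toNiYmCBpqi35/bGpre4pqaopqKjtcTDtaeo5/f4+Pj3tIKCkaK1x/j5+ti3qKeVlZeFgpSmlXNzg4W3+Pn4+Pj109PT4+X39/jZp6allIOWt5WSlIdkU3KSk5fKx+b3+ff15OTU1ujnx4d1lLS0lrfIlXFjhHJ0tMOxo6iGtvn6+Na1pKS217eYh3WEtdjKyJdjMTFig6bl1KGBdHSX2enmxaaGhbXFppenlZO26eqnk4FRQmSW1/fFkoGCk5e4xtXX2Me3uMaUhJaUorbq+bWktLSjpcj5+Me0sqGShqe3yOrq59fayZWDhJSz1/v599bW5dTW+vv69+TSsYKWqcnZ6unGx9rryLSzw9Pl+fn4+MW0ptj5+/rnw6GBk7XIycjI1sa5y9zq59PSw7S21/f2w6On9/f42ZZycHKjpKenhnWkx8nJybq4pJKDc2SU1OPCtun21MS0ZEBRdIJic6NzQnO01sW1tZRjQUJDQ2KSs8XZ+eazoaFRIFKDYEBhooJAYMDhwqKxkUAQIDAxUYKTptj39cSzkUAgQHBgUGBxcGBwwODAoKCQUBAgMDBBc6W2xub218ajUCBQcHNhQEBwcJHS4cGQoJBQECBAUGGVt7i52eno1cOTU2JzhWQwQHKVtcblxJOSkWAhQoKQoLPHycrb6ufk9NaXlIR1Y3CRuNrJudnZl5WkhGOTxMLAsMTGuNn45uT2+dmWdHWCoML3++rZ6/vHtMW4ttTk1LGhspJ0ltXVxef496aGpaOxwcXJ2unq+eTD2NvY1NTDsqOEclFhk6Slxuf32Lg="/>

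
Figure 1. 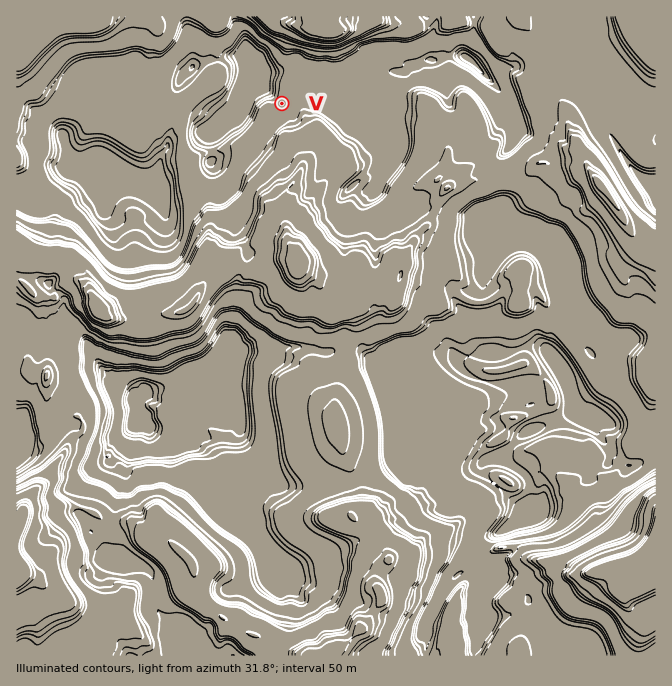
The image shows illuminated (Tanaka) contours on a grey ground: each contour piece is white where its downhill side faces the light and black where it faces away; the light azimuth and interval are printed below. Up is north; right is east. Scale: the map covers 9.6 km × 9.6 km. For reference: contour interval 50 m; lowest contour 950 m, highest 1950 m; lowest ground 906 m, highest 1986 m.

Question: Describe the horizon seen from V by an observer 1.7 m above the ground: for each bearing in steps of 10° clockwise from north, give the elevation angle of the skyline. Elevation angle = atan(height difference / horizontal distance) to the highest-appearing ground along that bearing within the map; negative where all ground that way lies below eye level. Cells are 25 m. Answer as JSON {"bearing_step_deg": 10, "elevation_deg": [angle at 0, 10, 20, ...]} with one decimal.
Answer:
{"bearing_step_deg": 10, "elevation_deg": [18.4, 23.8, 25.6, 24.9, 22.3, 11.2, 4.9, 3.1, 3.8, 4.7, 4.8, 10.0, 15.6, 17.1, 17.9, 18.6, 18.8, 19.3, 19.4, 12.6, 8.6, 7.7, 7.6, 5.7, 4.7, 0.1, 2.3, 2.6, 5.3, 6.4, 5.2, 4.8, 6.7, 4.6, 8.4, 16.7]}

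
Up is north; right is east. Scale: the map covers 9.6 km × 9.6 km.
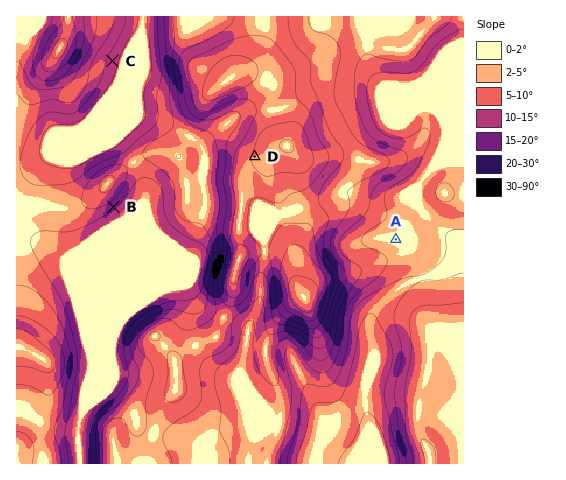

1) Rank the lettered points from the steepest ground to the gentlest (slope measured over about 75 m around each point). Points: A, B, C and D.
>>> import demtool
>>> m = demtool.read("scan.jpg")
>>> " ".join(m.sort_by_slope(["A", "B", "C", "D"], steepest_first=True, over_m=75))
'B C D A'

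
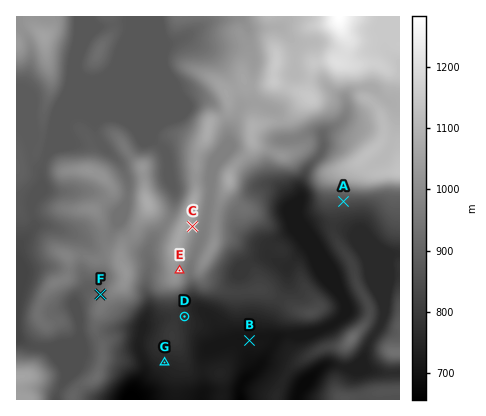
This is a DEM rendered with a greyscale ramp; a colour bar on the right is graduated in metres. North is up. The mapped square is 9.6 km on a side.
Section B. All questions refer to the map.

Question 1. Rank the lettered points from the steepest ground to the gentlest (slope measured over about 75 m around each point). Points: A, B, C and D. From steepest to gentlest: C A D B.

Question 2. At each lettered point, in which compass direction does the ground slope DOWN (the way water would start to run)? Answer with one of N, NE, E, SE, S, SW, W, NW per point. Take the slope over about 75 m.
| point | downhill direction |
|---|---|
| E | E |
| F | NW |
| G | S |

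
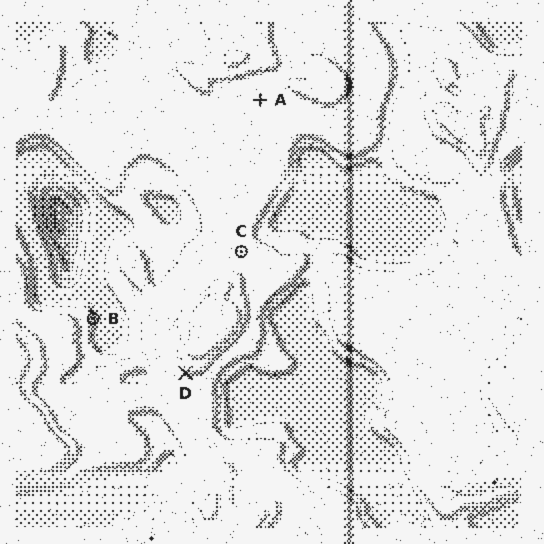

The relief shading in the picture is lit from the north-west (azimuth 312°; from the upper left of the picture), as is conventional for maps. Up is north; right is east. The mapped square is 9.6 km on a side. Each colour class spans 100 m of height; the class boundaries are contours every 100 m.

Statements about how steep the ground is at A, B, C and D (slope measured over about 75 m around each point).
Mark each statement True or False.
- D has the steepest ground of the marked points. False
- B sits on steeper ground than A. True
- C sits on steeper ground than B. False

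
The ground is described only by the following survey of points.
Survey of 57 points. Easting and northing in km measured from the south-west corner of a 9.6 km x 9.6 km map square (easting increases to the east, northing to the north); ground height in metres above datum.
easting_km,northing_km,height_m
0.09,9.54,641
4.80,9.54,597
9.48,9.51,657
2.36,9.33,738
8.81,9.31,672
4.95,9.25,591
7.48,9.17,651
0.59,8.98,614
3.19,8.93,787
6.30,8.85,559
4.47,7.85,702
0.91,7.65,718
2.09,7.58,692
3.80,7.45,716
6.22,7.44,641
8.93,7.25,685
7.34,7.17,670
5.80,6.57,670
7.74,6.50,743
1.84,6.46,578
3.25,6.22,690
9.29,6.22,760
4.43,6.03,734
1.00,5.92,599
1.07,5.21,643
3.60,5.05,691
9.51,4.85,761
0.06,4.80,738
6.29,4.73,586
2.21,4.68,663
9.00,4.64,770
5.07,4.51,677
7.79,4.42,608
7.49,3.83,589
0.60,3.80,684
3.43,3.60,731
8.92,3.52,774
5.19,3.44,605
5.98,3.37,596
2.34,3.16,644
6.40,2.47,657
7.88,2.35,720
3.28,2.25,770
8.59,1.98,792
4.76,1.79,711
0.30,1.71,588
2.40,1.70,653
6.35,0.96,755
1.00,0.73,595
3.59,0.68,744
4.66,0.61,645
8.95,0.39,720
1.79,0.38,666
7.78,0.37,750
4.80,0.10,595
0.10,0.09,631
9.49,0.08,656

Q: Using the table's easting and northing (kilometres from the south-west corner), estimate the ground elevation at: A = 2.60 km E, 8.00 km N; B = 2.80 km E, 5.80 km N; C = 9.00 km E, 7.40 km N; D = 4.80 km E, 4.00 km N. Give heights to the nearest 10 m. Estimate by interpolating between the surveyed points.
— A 720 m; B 620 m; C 690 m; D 660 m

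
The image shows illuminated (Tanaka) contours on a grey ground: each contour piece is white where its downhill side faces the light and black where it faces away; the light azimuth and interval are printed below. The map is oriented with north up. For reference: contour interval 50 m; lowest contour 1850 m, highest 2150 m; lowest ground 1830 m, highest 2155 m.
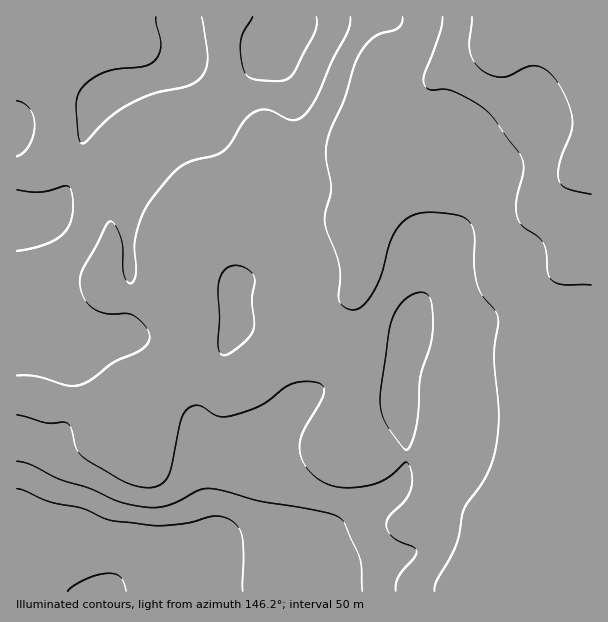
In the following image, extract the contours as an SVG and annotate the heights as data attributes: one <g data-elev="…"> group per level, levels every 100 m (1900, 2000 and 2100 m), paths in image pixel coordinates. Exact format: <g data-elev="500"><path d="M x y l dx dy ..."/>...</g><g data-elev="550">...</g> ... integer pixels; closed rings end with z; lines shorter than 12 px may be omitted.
<g data-elev="1900"><path d="M591 285l-30-1-6-2-5-4-3-8-1-19-3-8-6-7-15-10-5-11 0-17 7-28-2-11-4-7-25-35-13-11-22-13-12-4-15 1-6-4-1-11 16-42 2-16"/></g><g data-elev="2000"><path d="M396 591l0-7 3-8 15-18 2-7-3-4-14-6-6-4-5-6-2-7 3-8 15-14 6-10 2-13-2-13-2-2-3-2-13 12-9 7-12 4-15 2-14 1-10-2-11-5-9-7-10-15-2-15 4-13 20-36 0-8-4-4-14-2-13 3-8 3-25 19-32 10-12 0-16-10-6 0-5 2-5 5-3 7-9 45-4 11-6 7-10 4-12 0-12-4-42-24-9-9-6-22-5-5-19 0-30-8"/><path d="M404 449l3 1 3-3 5-16 3-18 2-36 10-30 2-12 1-17-2-16-3-7-6-3-8 2-9 5-7 9-5 9-4 15-8 58-1 15 4 14 6 12z"/><path d="M17 375l18 1 31 9 12 0 14-6 22-17 23-10 9-6 3-7 0-6-4-7-7-7-9-5-21 0-11-3-10-8-6-12-1-10 2-9 25-48 3-3 3 1 6 11 4 13 1 27 2 7 5 3 3-2 2-6-2-30 5-21 8-18 17-22 11-13 10-7 10-4 20-5 9-4 7-8 14-23 10-8 6-2 8 0 22 10 6 0 6-4 8-9 7-13 14-34 16-28 2-15"/><path d="M221 354l3 1 4-1 12-8 10-10 4-9-2-27 3-22-6-8-9-4-7 0-7 3-5 6-2 7-1 11 2 25-2 26 1 7z"/></g><g data-elev="2100"><path d="M243 591l1-34-2-20-4-10-10-8-7-3-8 0-25 7-27 3-47-5-10-3-23-10-33-7-23-10-8-2"/></g>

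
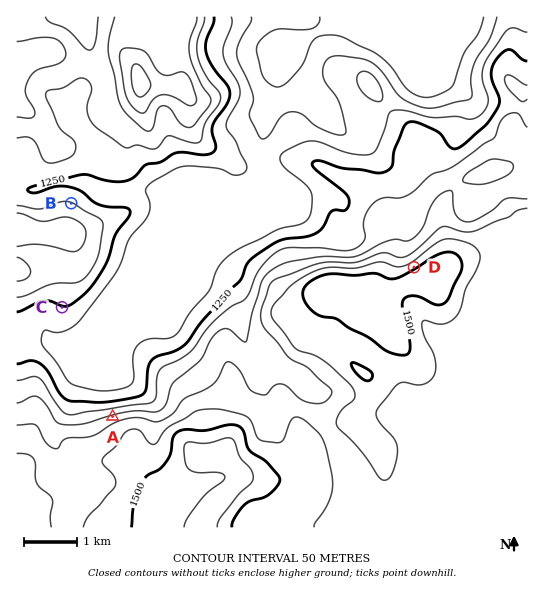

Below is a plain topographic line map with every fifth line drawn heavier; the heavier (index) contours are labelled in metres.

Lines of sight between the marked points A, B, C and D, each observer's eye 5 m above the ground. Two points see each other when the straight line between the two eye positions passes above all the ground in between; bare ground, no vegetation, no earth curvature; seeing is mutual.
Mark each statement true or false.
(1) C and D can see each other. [false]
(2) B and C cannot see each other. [true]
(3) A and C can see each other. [true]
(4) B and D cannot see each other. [false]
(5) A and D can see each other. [false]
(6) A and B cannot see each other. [true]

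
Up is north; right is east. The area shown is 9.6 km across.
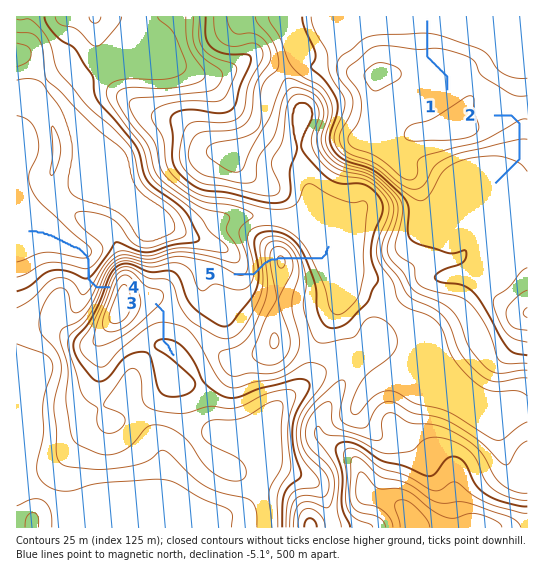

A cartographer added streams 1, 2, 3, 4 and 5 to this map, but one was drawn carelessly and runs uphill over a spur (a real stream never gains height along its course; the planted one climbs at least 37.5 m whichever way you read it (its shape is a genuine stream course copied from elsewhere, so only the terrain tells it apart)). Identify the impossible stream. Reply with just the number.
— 5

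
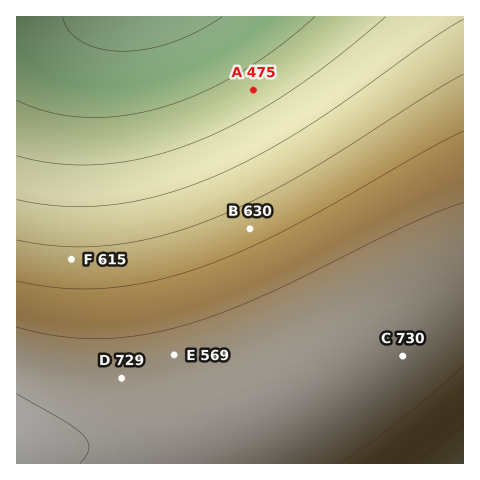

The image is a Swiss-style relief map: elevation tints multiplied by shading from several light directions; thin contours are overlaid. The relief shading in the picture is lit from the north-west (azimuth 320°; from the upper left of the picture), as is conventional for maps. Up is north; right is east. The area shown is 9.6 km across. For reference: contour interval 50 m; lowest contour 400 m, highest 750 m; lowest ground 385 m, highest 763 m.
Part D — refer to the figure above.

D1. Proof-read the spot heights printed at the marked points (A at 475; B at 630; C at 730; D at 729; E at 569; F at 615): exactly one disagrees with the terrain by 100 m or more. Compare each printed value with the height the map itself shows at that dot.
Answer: E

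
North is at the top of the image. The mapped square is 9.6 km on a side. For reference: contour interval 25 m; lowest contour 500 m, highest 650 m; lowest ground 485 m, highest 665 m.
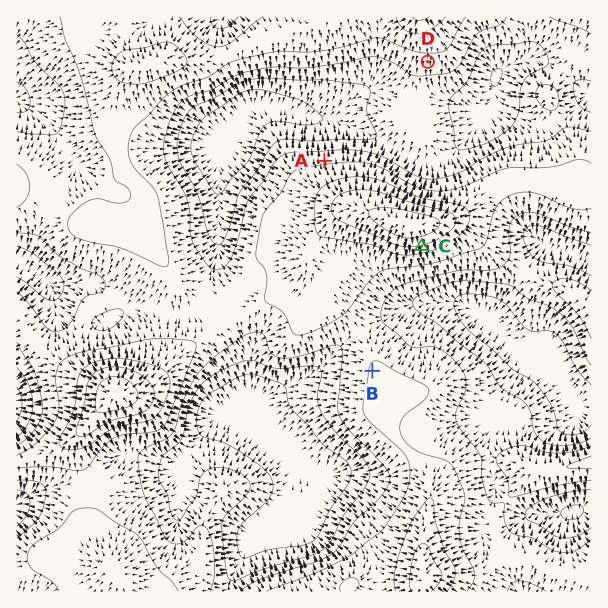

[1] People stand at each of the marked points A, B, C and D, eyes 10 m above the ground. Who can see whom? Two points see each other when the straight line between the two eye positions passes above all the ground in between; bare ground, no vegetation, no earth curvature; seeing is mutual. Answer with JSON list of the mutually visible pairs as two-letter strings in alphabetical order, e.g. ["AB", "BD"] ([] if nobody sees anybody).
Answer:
["AD", "BC"]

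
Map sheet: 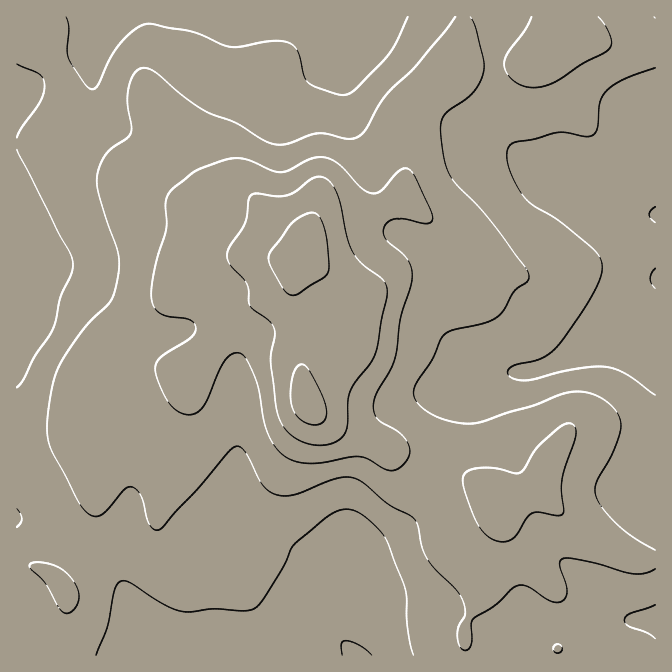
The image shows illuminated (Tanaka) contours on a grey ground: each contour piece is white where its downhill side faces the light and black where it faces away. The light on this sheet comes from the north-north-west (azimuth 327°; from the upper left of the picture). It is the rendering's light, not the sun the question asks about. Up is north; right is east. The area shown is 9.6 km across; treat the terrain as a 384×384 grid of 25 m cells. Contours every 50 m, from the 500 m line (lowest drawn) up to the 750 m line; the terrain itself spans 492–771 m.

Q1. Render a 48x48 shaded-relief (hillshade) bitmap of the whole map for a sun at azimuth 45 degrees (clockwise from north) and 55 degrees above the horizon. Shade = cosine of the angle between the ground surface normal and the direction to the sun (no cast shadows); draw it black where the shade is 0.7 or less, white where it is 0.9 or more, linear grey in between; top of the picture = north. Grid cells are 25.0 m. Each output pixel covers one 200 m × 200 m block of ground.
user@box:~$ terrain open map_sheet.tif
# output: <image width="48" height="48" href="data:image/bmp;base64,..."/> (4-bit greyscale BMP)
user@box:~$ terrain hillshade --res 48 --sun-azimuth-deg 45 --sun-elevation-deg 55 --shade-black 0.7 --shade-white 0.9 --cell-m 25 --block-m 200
<image width="48" height="48" href="data:image/bmp;base64,Qk32BAAAAAAAAHYAAAAoAAAAMAAAADAAAAABAAQAAAAAAIAEAAATCwAAEwsAABAAAAAAAAAAAAAAABEREQAiIiIAMzMzAERERABVVVUAZmZmAHd3dwCIiIgAmZmZAKqqqgC7u7sAzMzMAN3d3QDu7u4A////AHeJmqqYh3iIiImry5dVZmZoqphnm7uqqneJmqqYd3iIiJmryoZmZmZ5qph4mruqqoiImruYd3iIiZq8uGZ3dmeJmZh4mquqqnd4m7uWZniIiZq7l3eId2eIiIh3iaqYiGZ4rMqFVniIiZqph4iYdmd3eJh3iqqHZmeKvLl1V4mZmZqZiImYZVZmeJh4qqhlVoiry6hlaJmZmZmZiIiHZFVniIeJqYZVeKu8uYhmeaqqmZmZmZiGVFZ3h3eal1Voq7u6h4h3iaqqmZmZmZh2VVeIdmiYZWis3amXd4h3iaqqmIiImYdlRWeHVXmXVpve3Yd2Z4iIiZmZl2Z3iIZDNXd2VYqXes3dy3dmaJmIiJmZhlVnd3UyRndlV6uYrN3LqnZmeJmIiImZdlVmZlMjV4dmesuZvMuqmXZniZmIiImZdVVmVUMkeIh4q8qZq6qpmXd3iZmIiImZdUVEMzRGiZmau7mZqqqpmXd4iZmIiImZhUMiJFZ5q7u7uqmZmqqqqod4mZiId3iZhTEBNpqrzMzLqpmZmruqqod4mZiIdniahSACaszMzdy7qqqqqry7u4d4mZiHZWiqhRAWrNzMzMu7u7u6q83MzHdnmZiGVnmqhRA4zcu7u7qru7y7vN3dzHdniIh2ZomqhBFau6qaqqqqq7u7vM3czHdniHd3eJqpdCNqqqmaqqmqqpmZq8zMu4h3d3iImaqpdUV5qqqru6qZmIiImru7u4iHeImpmZmYdlV4qqq8y6qYiIiImqqqqoh3eJqpiIh3ZlVoqqq8y6mHd4iImaqqqoh3eJmHd3dmZlRomZmsy6h3iJmImZqqqYh3iIh2d3d3dlRomZmsy5iImZmJmaqqqoiIiIdmeIiIdkV4iJrNy6mZqqmZqqqqqoiIiHZmeIiHZEV4mb3u26mZmqmaqqqqqoh3d2ZneIh2VVeJm97ty6mZmqqru7u7qod2ZmVneIiId4iJrO7cupiJq7u7vMy7qodmZlVniImZiIiJve3KmYiavMzMzMy7unZmZmZ3eJqYd4iaze25mIq8zMzMzMu6qmZWZmd3eJmHZ5qqze25iKvN3MzMy6mZmWVWd3eIiJl2eby6vu25mb3dzMy7upiIiGZneIiIiZmIm926zv2pms3czMu6qXeJmGZ4iIiZmZmqve26z+ypms3Lu7qpmHiZmXeImZmZiJq7zu27ztupmszLu6mYh3iZmYiJmZmYeKu7zdy7zcuYmsy7qpmIh4mqqoiZmql2eLy7zMuqvMqImruqqZiIiImqqpmZqpdmisy7u7uqvLmHiqqZmYh4iJqqqoiZqoZXrNy7qqqqu7mIiZiImXZneJqqqoiJqoZpvcu6qqqqu6mImYd4mXVWeImYiHeJqoZ6zcu6qqqru6mYmIeauXVWeId3d3eaqoeLzLuqqqqquqmZiIisyoZ4mYh3d3iaupiby7q6qqqqqqmYiIisy5iJmZmZmpmru6mau6u7qqqqqqmYiIiby6iJqqqrvJmru6maqqu6qqqqqqqYiIiau6l4mru8zA=="/>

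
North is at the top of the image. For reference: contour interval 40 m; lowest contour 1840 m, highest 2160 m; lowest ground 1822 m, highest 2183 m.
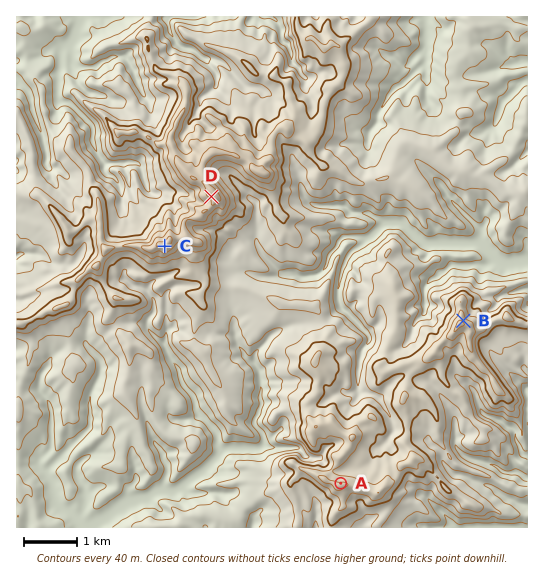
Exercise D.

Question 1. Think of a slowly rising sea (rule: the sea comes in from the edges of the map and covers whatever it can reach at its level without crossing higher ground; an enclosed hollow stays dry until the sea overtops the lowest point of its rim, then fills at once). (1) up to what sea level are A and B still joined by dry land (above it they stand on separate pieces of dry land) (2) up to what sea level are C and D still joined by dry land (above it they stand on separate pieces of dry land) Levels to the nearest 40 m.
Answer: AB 2000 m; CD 2120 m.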